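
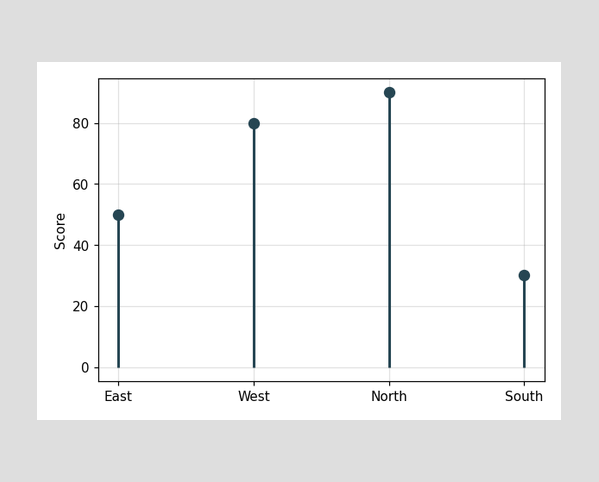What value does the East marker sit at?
50

The East marker sits at 50.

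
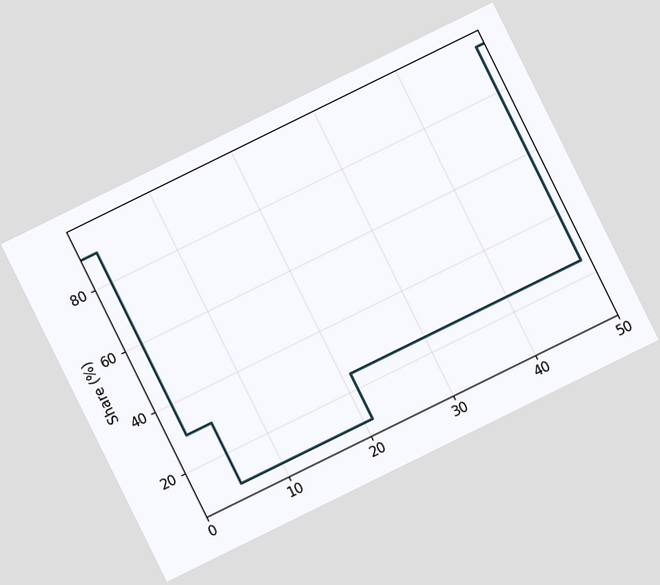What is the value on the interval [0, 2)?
The chart is tilted about 26° counter-clockwise. On [0, 2) the step sits at 90%.

90%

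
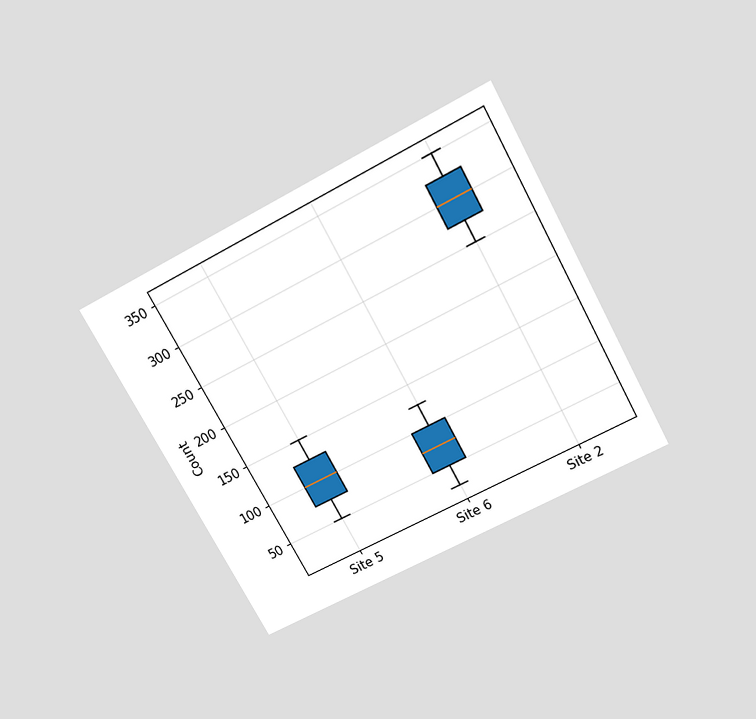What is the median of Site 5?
The chart is tilted about 29° counter-clockwise and viewed slightly from above. The median line in the Site 5 box sits at 100.

100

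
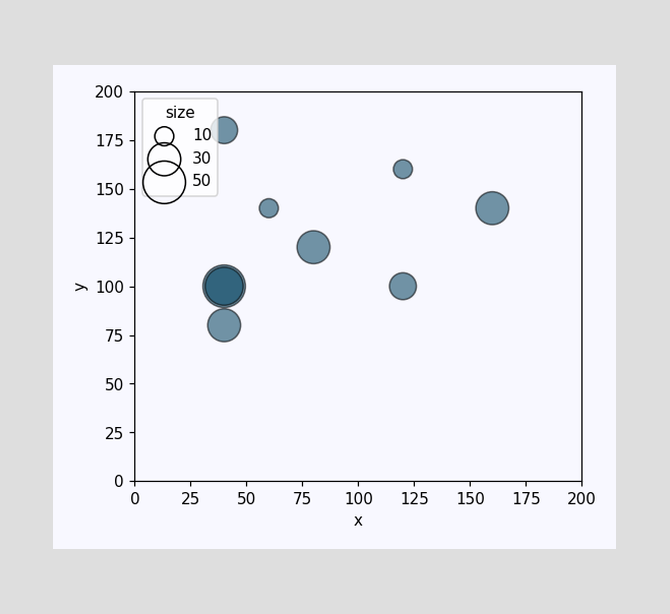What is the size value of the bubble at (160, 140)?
30

Matching the bubble at (160, 140) against the size legend gives 30.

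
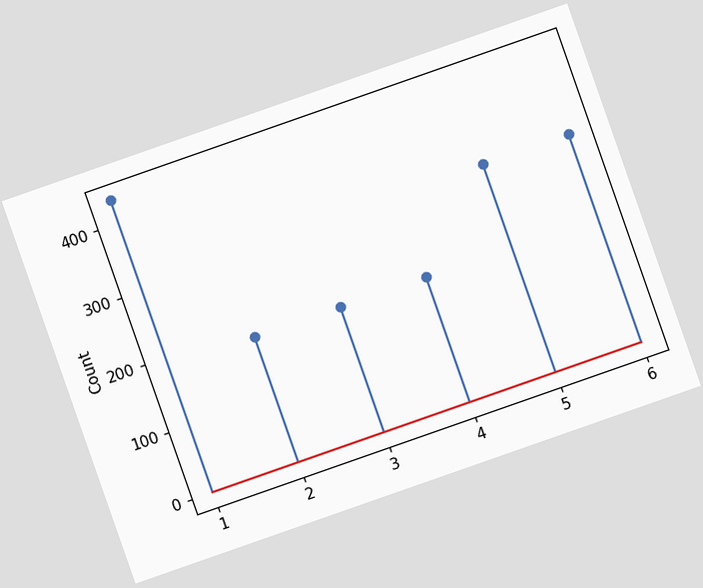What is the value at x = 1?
The chart is tilted about 19° counter-clockwise. The stem at x=1 reaches 434.

434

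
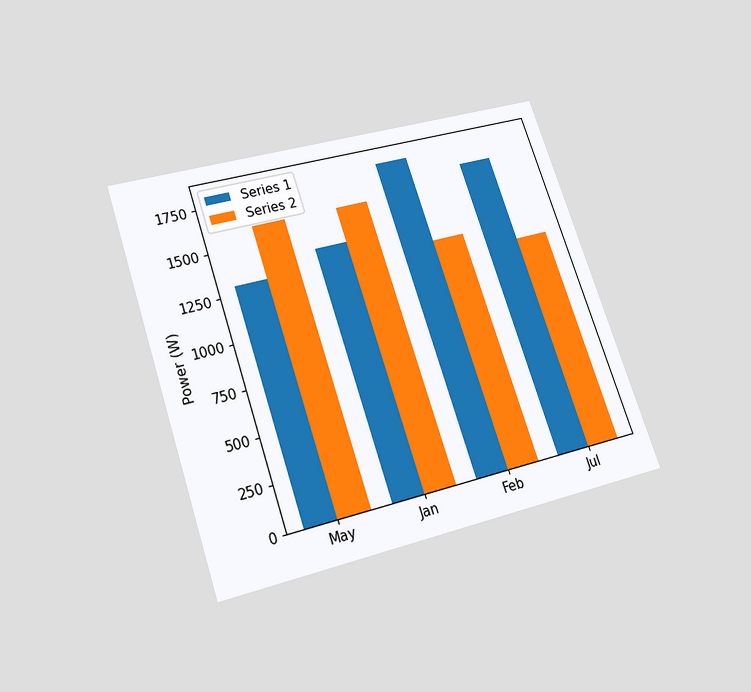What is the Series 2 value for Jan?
The chart is tilted about 19° counter-clockwise and viewed slightly from below. The Series 2 bar at Jan reaches 1600W on the y-axis.

1600W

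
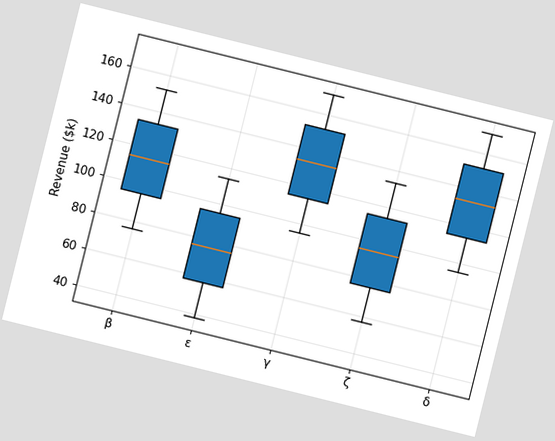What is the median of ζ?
The chart is tilted about 14° clockwise. The median line in the ζ box sits at $95k.

$95k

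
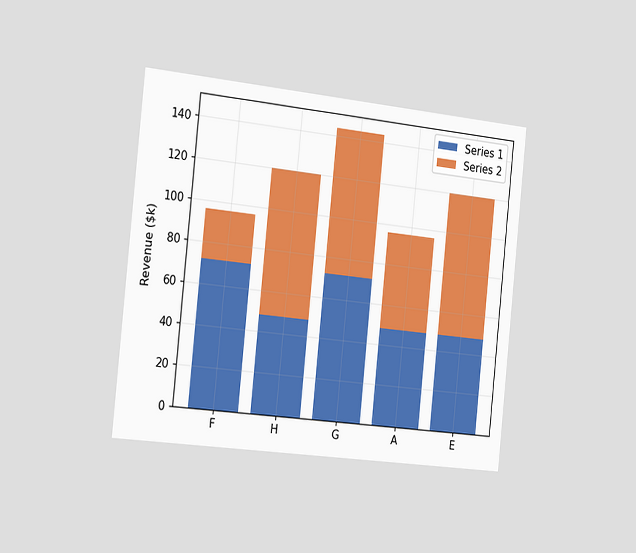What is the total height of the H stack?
The chart is tilted about 6° clockwise and viewed slightly from the left. The H stack's top reaches $120k on the y-axis.

$120k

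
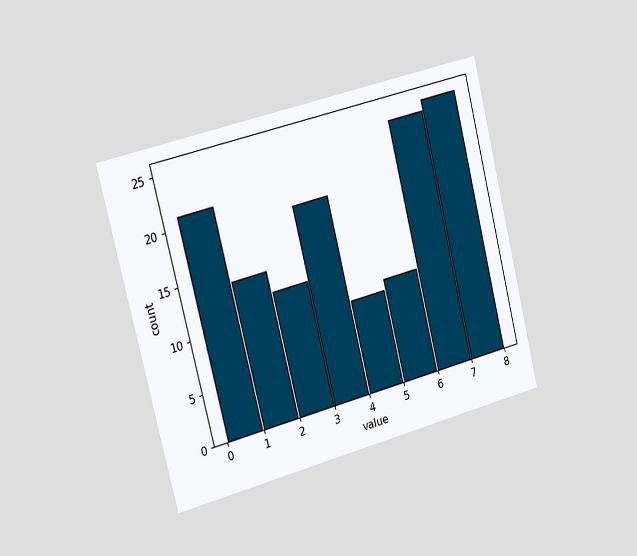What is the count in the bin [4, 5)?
The chart is tilted about 14° counter-clockwise and viewed slightly from the left. The [4, 5) bin has height 9.

9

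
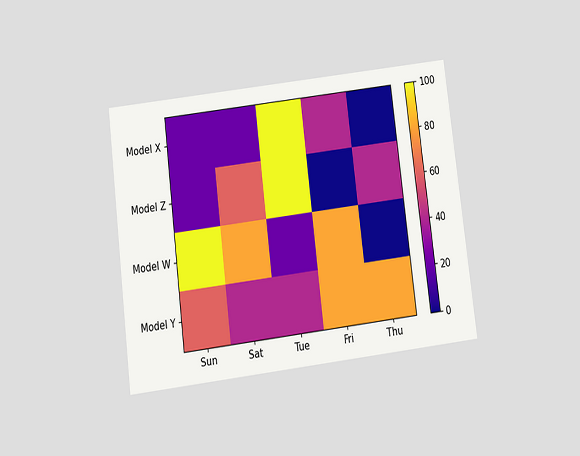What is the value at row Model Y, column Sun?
60

The chart is tilted about 7° counter-clockwise and viewed slightly from below. Matching cell (Model Y, Sun) against the colorbar gives 60.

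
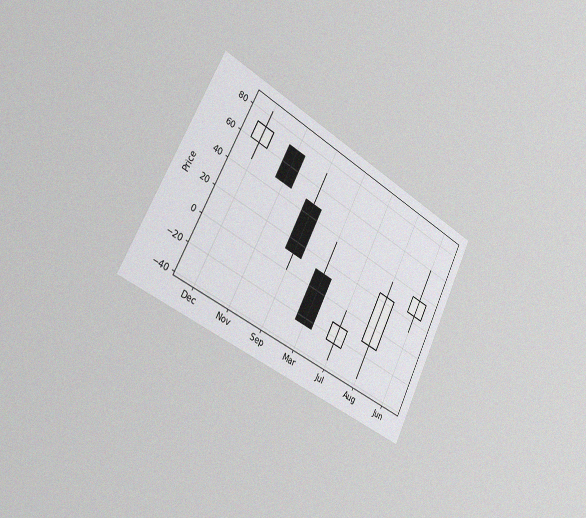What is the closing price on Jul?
-12

The chart is tilted about 27° clockwise and viewed slightly from the left, with some photo noise. The Jul candle closes at -12.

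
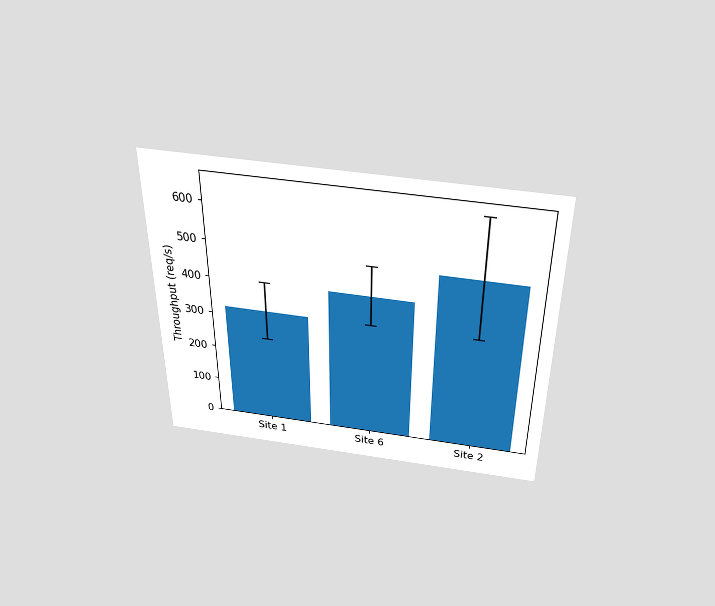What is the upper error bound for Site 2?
The chart is viewed slightly from above. The Site 2 bar's upper whisker reaches 640req/s.

640req/s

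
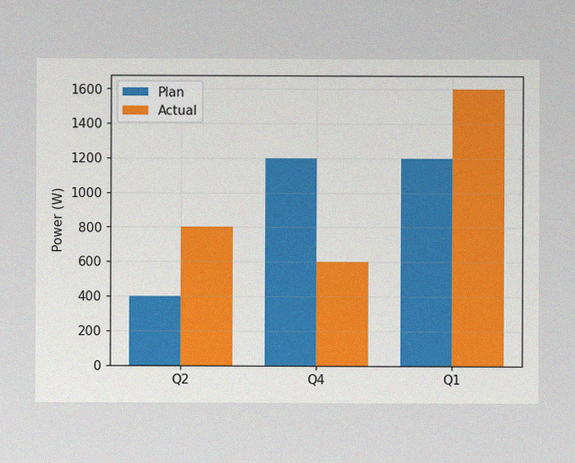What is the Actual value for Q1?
The image has some photo noise and uneven lighting. The Actual bar at Q1 reaches 1600W on the y-axis.

1600W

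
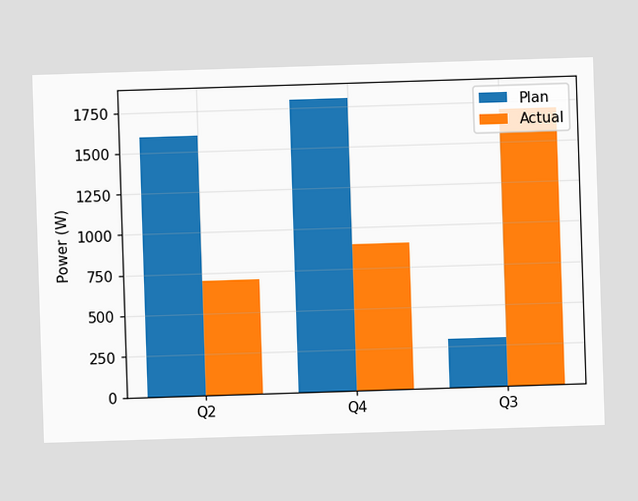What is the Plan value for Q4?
The Plan bar at Q4 reaches 1800W on the y-axis.

1800W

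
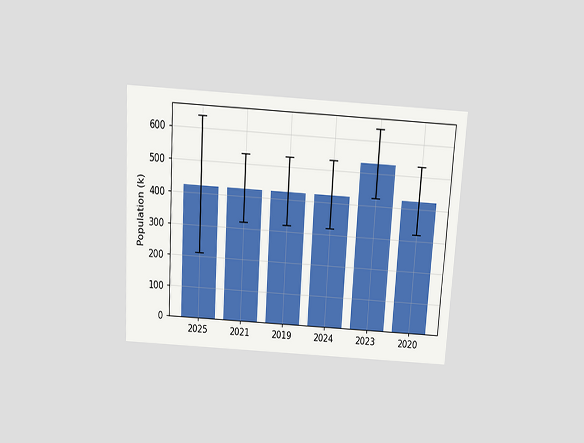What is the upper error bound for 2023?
The chart is tilted about 3° clockwise and viewed slightly from above. The 2023 bar's upper whisker reaches 636k.

636k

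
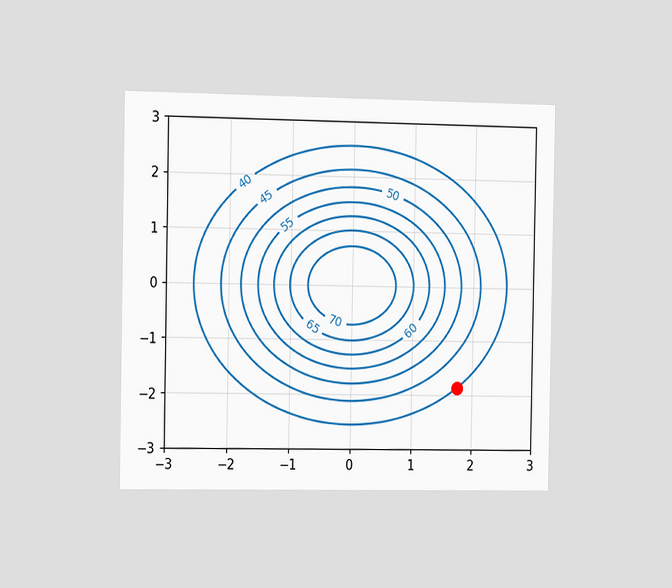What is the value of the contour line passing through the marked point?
The chart is viewed slightly from the left. The marked point sits on the contour labelled 40.

40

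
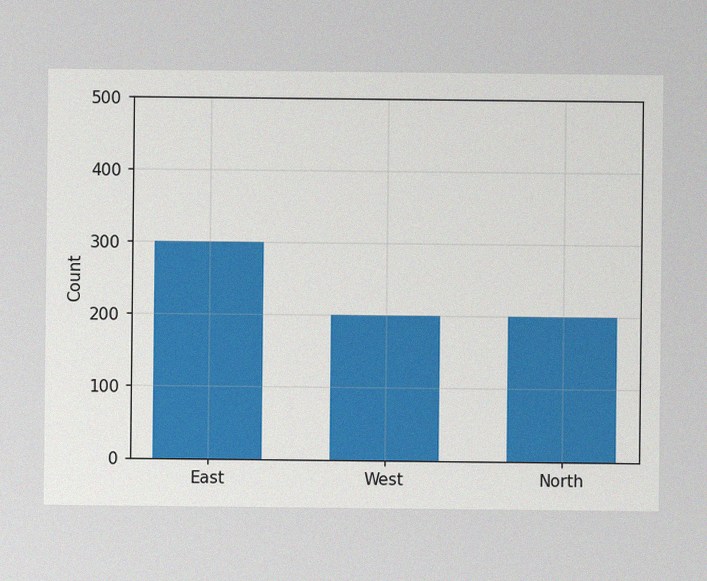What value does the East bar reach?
The image has some photo noise and uneven lighting. Reading along the chart's y-axis, the East bar reaches 300.

300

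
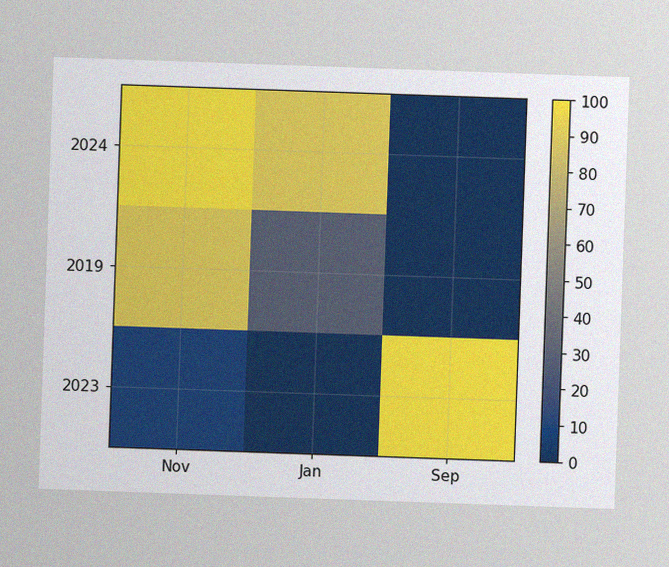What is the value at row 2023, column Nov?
10

The chart is tilted about 2° clockwise, with some photo noise. Matching cell (2023, Nov) against the colorbar gives 10.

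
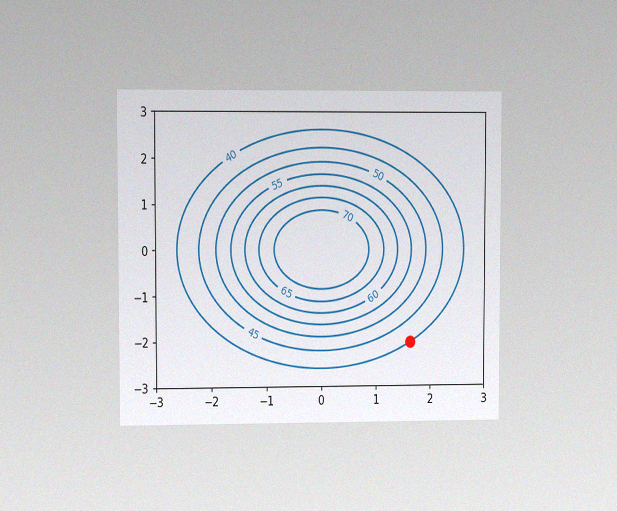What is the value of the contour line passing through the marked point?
40

The chart is viewed at a slight angle, with some photo noise. The marked point sits on the contour labelled 40.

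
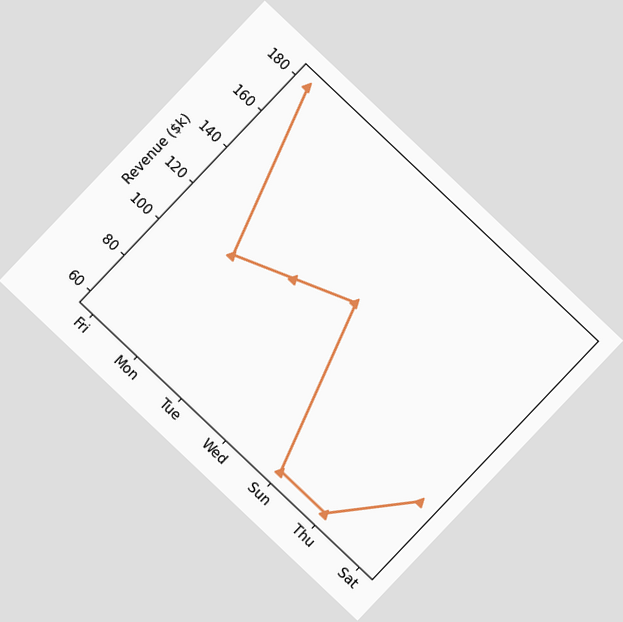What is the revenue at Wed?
$130k

The chart is tilted about 43° clockwise. At Wed, the line is at $130k.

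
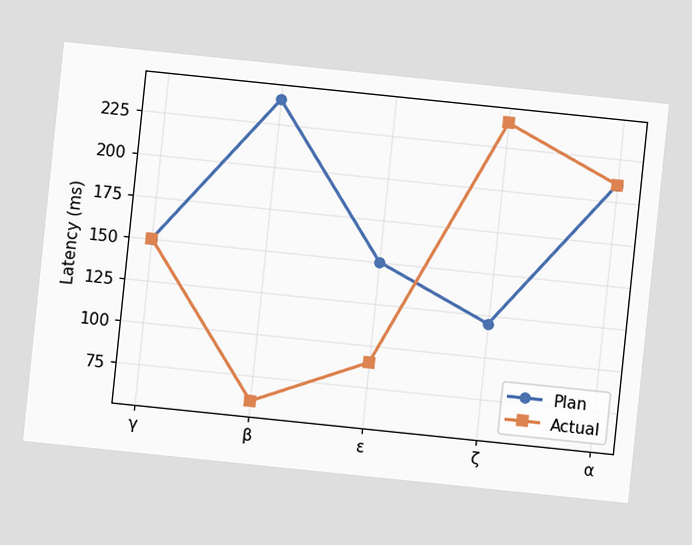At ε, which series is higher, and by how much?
Plan, by 60ms

The chart is tilted about 6° clockwise. At ε, Plan sits above the other line by 60ms.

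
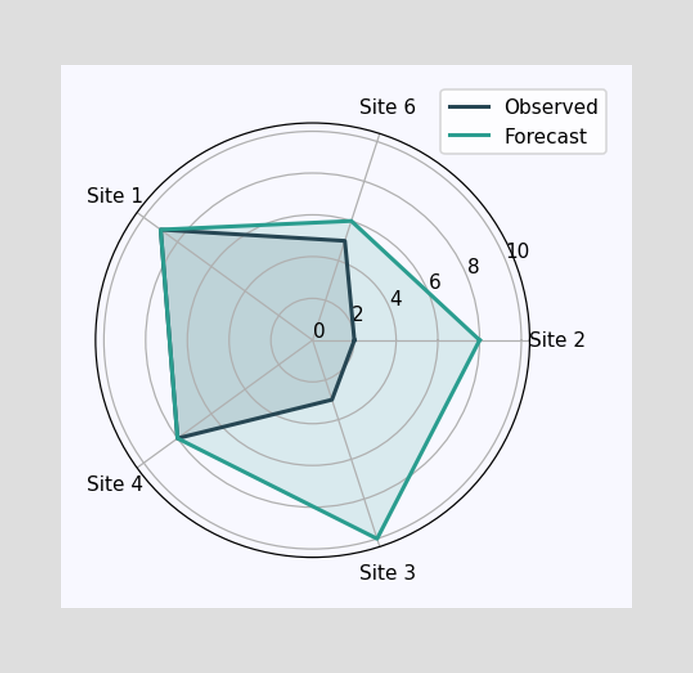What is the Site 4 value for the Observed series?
On the Site 4 axis, Observed reaches 8.

8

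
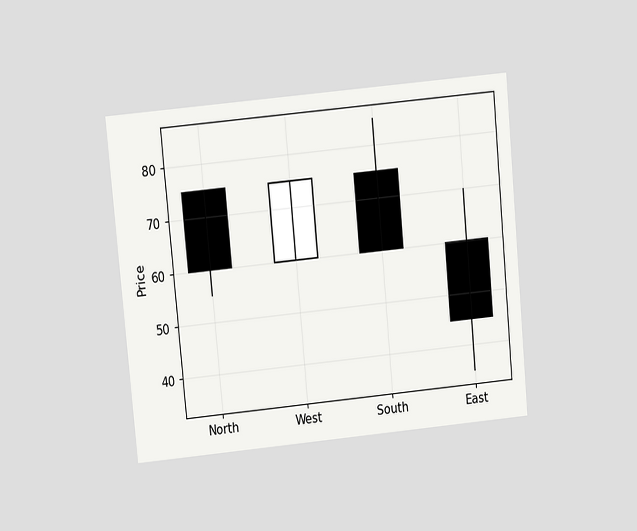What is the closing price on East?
45

The chart is tilted about 5° counter-clockwise and viewed at a slight angle. The East candle closes at 45.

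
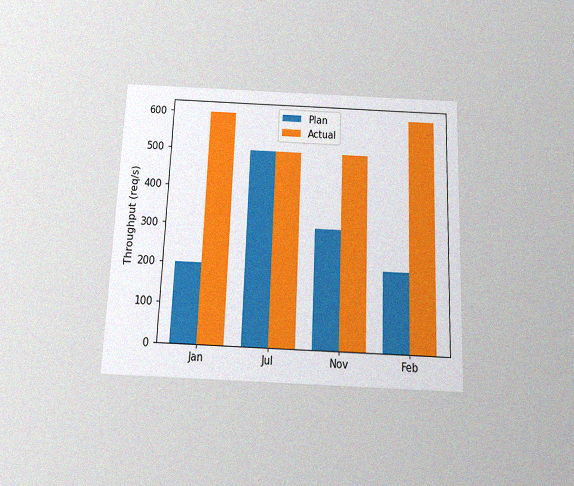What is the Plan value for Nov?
300req/s

The chart is tilted about 2° clockwise and viewed slightly from below, with some photo noise. The Plan bar at Nov reaches 300req/s on the y-axis.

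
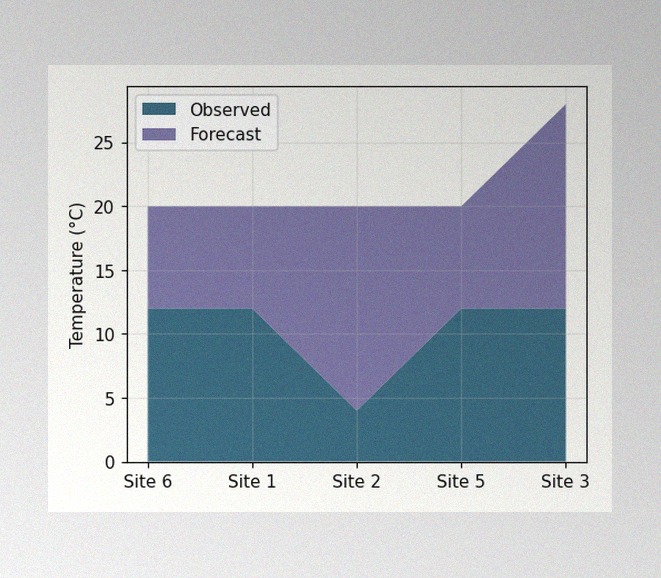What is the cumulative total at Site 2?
20°C

The image has some photo noise and uneven lighting. The stacked total at Site 2 reaches 20°C.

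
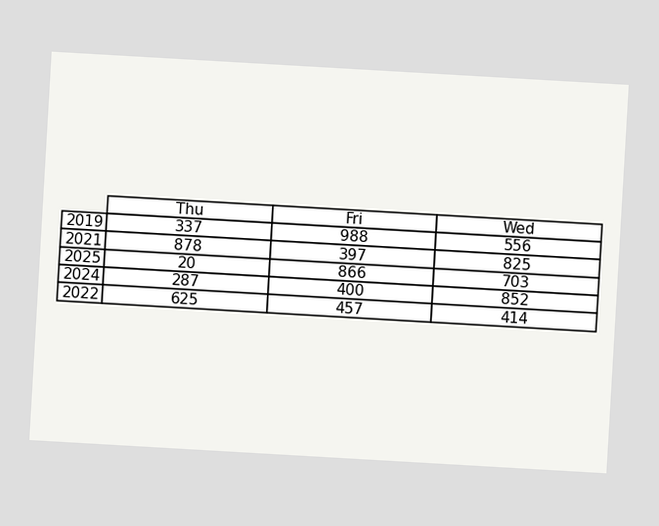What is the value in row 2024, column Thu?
The chart is tilted about 3° clockwise. The (2024, Thu) cell reads 287.

287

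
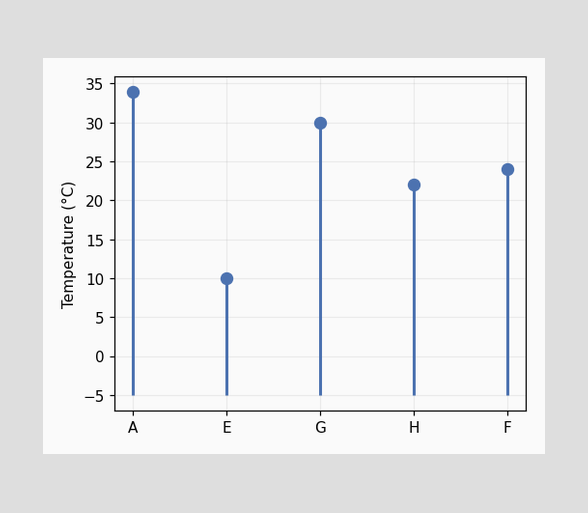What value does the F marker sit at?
The F marker sits at 24°C.

24°C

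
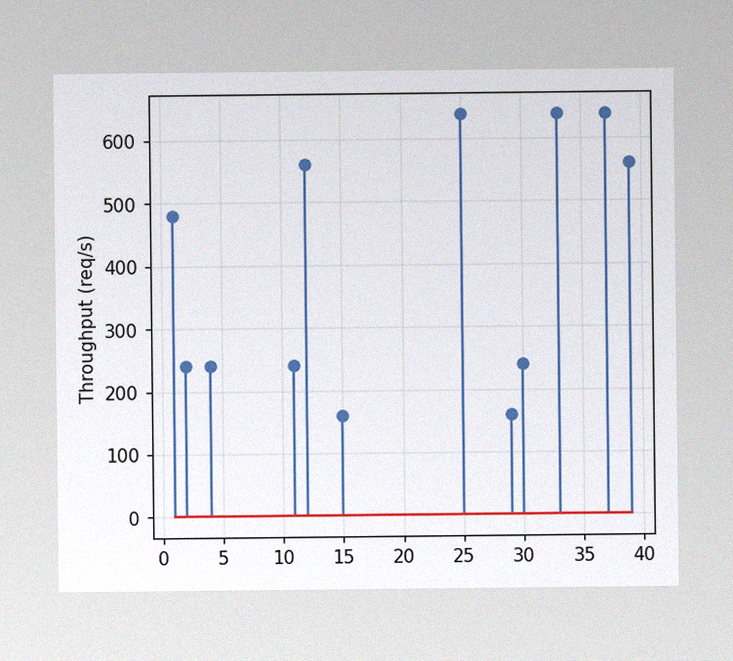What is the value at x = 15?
The image has some photo noise and uneven lighting. The stem at x=15 reaches 160req/s.

160req/s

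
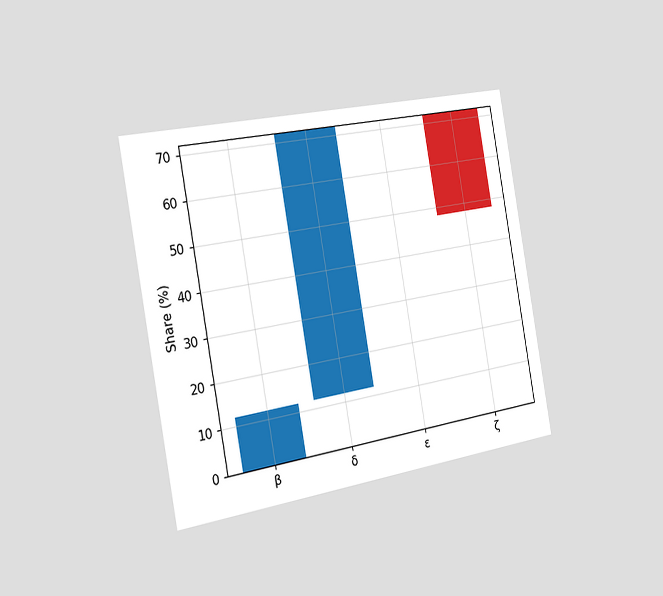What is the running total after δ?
72%

The chart is tilted about 10° counter-clockwise and viewed slightly from the left. After δ the running total reaches 72%.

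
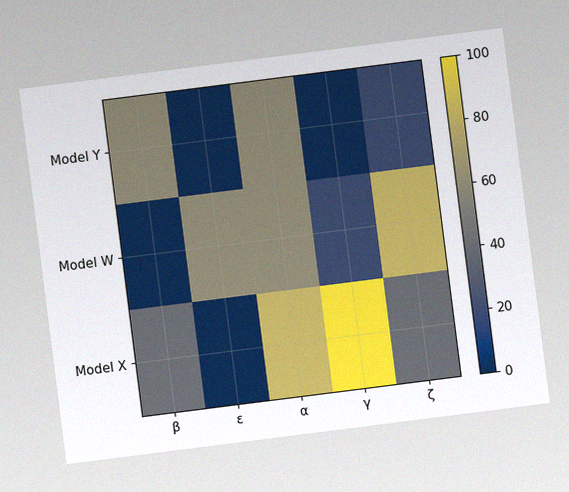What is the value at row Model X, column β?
40

The chart is tilted about 7° counter-clockwise, with some photo noise. Matching cell (Model X, β) against the colorbar gives 40.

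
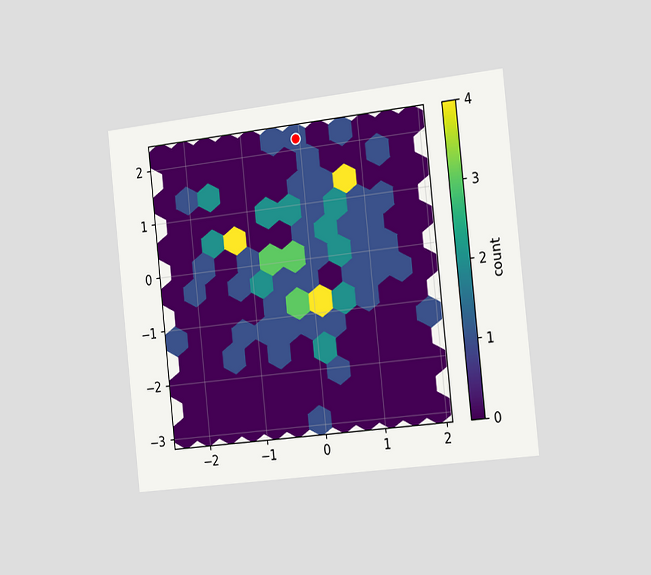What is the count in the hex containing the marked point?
The chart is tilted about 6° counter-clockwise and viewed slightly from the right. The marked hex reads 1 on the colorbar.

1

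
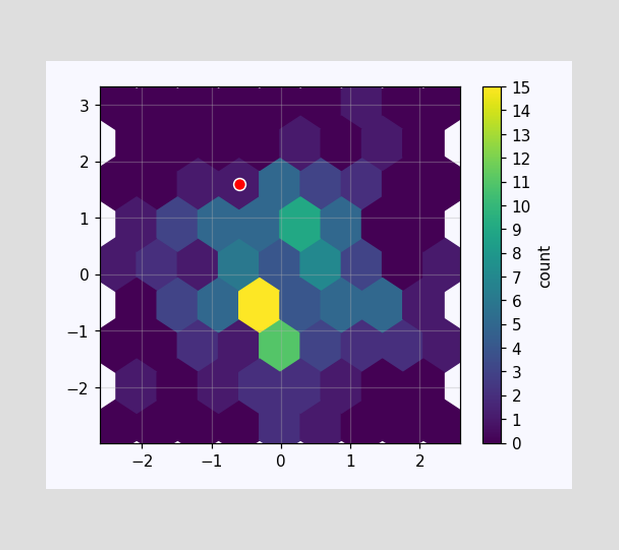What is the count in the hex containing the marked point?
1

The marked hex reads 1 on the colorbar.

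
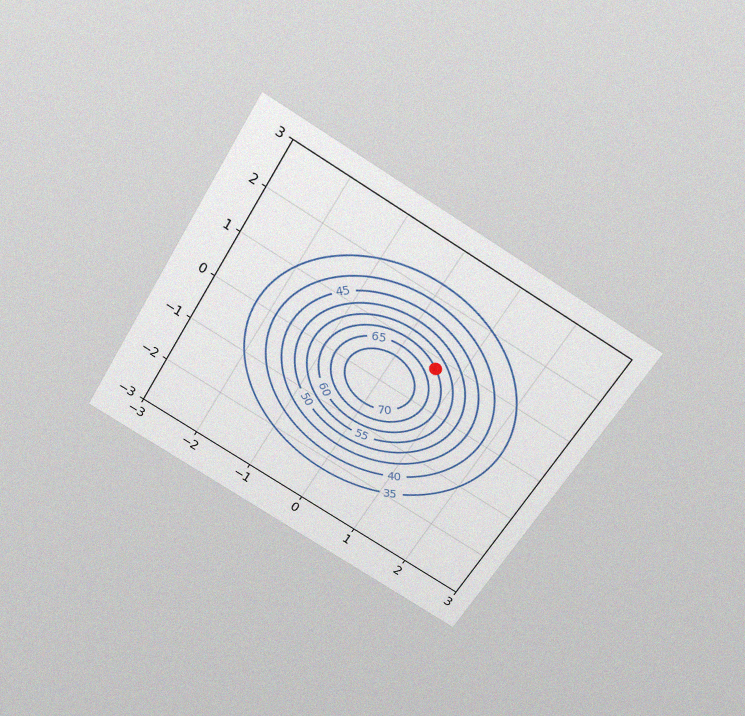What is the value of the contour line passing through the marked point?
60

The chart is tilted about 31° clockwise and viewed slightly from above, with some photo noise. The marked point sits on the contour labelled 60.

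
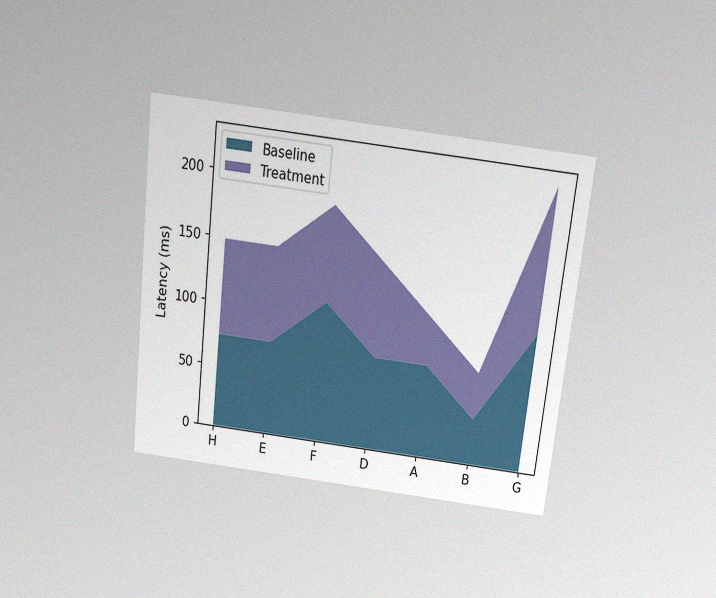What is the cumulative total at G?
The chart is tilted about 6° clockwise and viewed slightly from above, with some photo noise. The stacked total at G reaches 222ms.

222ms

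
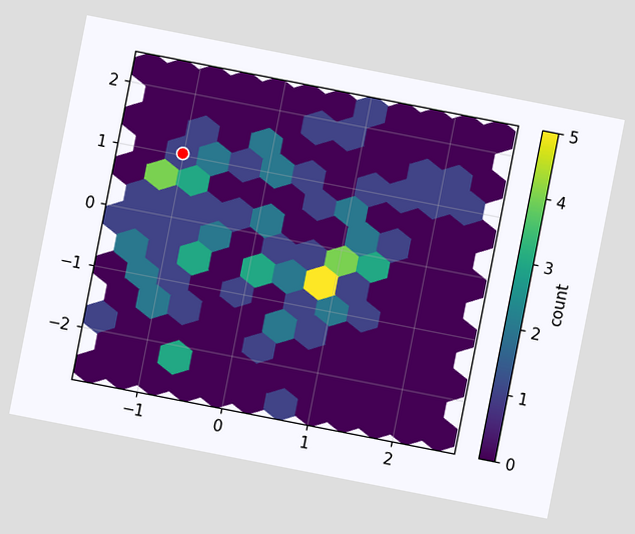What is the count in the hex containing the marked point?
1

The chart is tilted about 11° clockwise. The marked hex reads 1 on the colorbar.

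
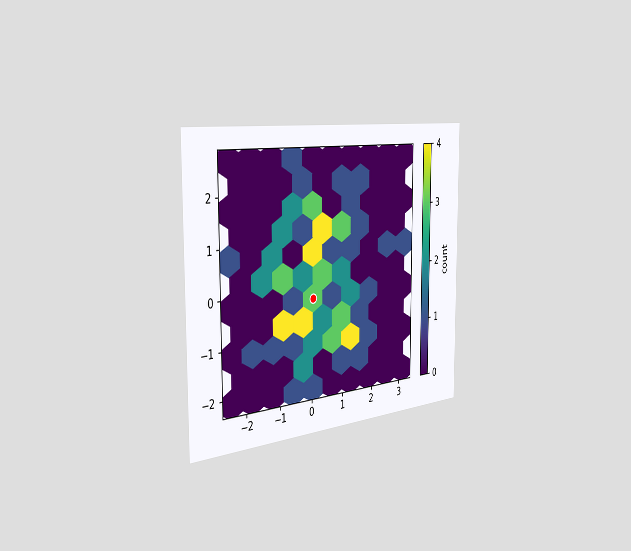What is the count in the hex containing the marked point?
The chart is viewed slightly from the left. The marked hex reads 3 on the colorbar.

3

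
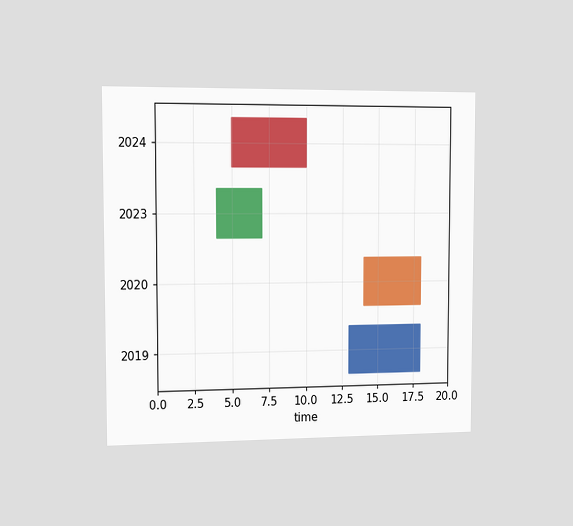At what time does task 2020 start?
The chart is viewed slightly from the left. The 2020 bar begins at t=14.

14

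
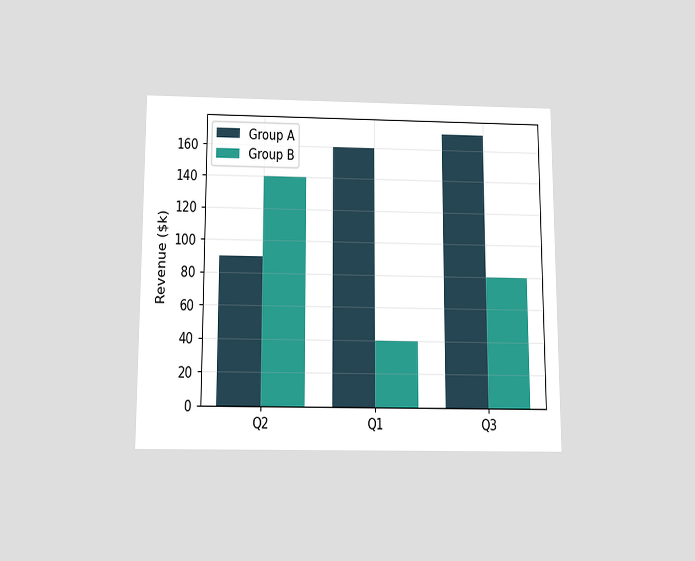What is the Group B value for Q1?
The chart is viewed slightly from below. The Group B bar at Q1 reaches $40k on the y-axis.

$40k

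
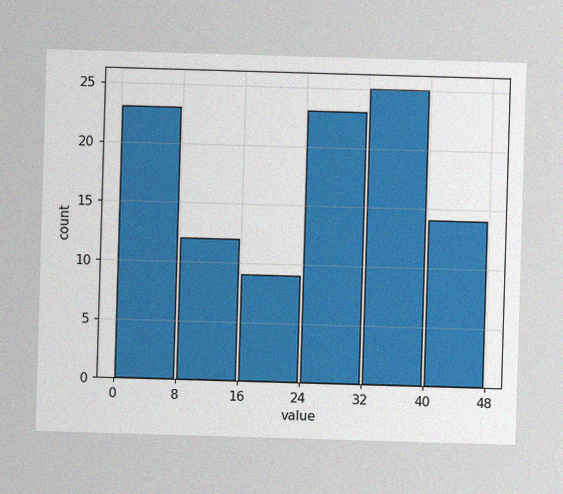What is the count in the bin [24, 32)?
23

The image has some photo noise and uneven lighting. The [24, 32) bin has height 23.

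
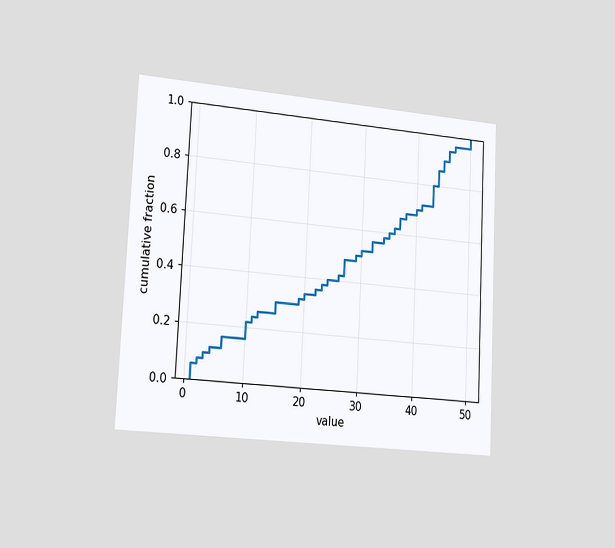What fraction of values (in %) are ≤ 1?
6%

The chart is tilted about 3° clockwise and viewed slightly from the left. At x=1 the ECDF step is at 6%.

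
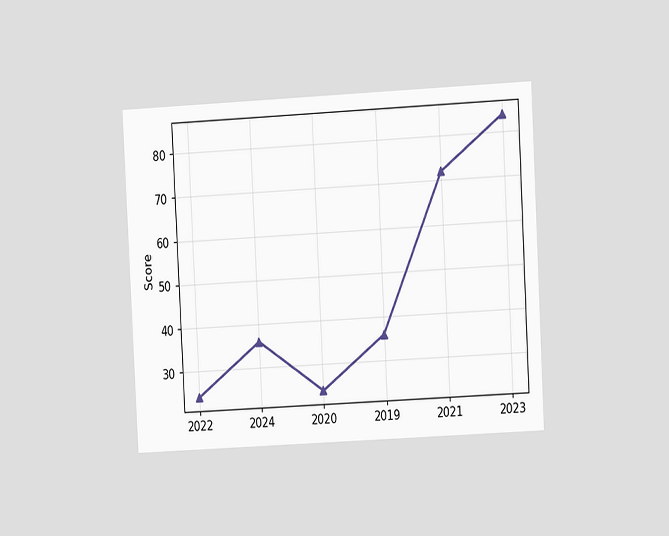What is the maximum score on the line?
84

The chart is tilted about 3° counter-clockwise and viewed at a slight angle. The highest point is at 2023, and reading across to the y-axis gives 84.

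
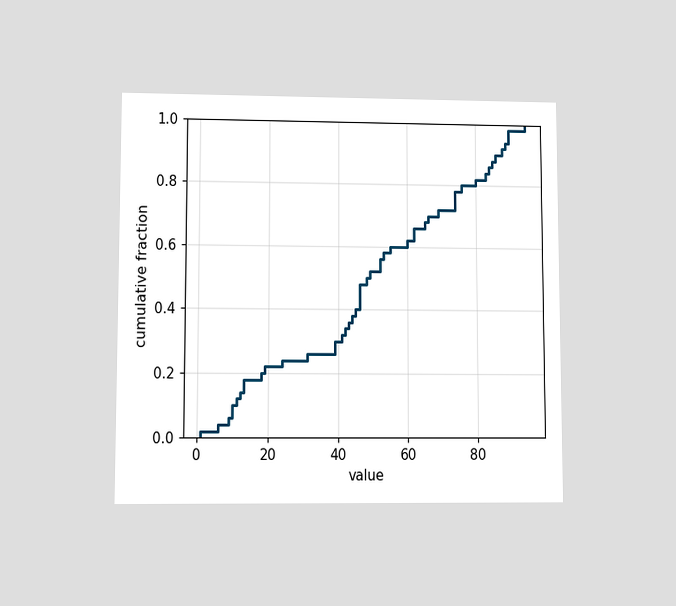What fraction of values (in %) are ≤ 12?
The chart is viewed at a slight angle. At x=12 the ECDF step is at 14%.

14%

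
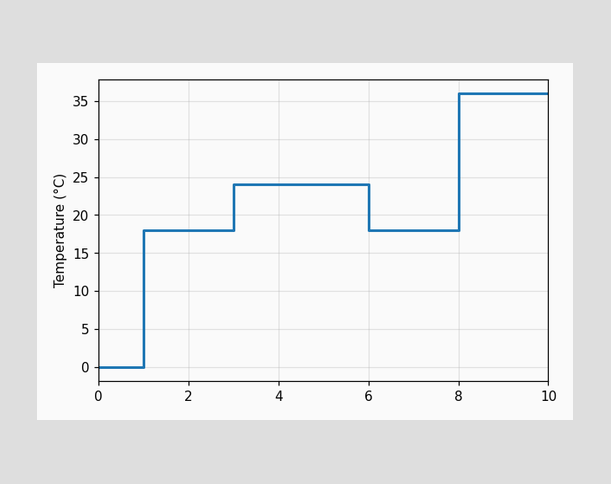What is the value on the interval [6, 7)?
On [6, 7) the step sits at 18°C.

18°C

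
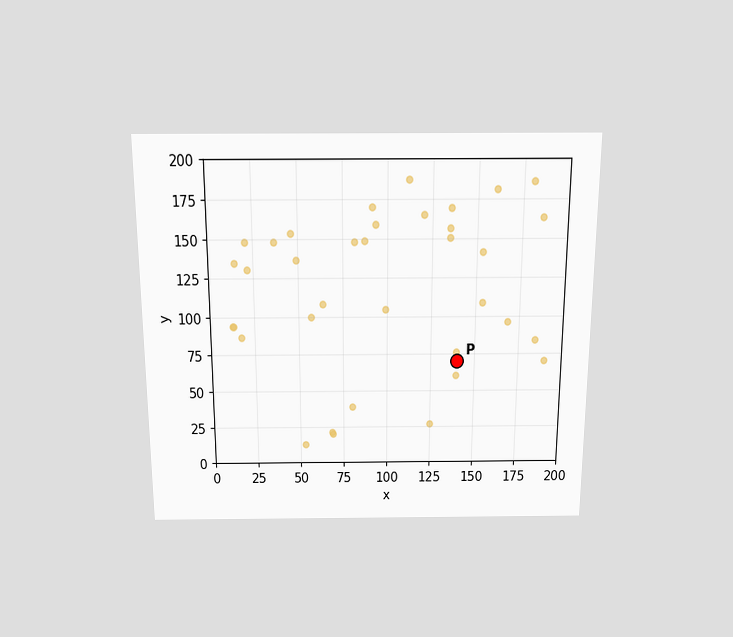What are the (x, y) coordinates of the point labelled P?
(140, 70)

The chart is viewed slightly from above. Following the gridlines from P to each axis, P sits at (140, 70).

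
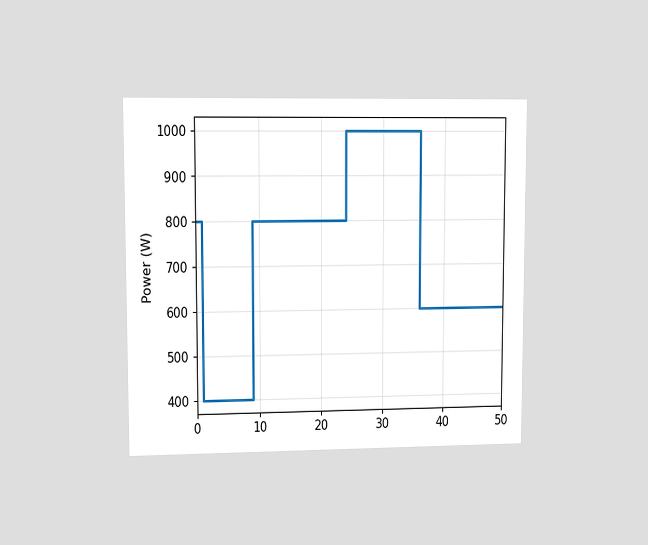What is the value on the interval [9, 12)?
The chart is viewed at a slight angle. On [9, 12) the step sits at 800W.

800W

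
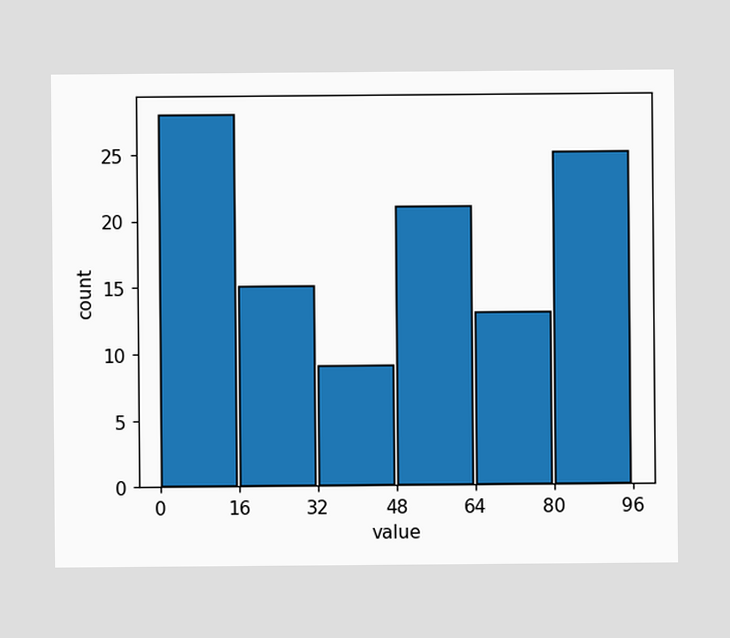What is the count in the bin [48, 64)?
21

The [48, 64) bin has height 21.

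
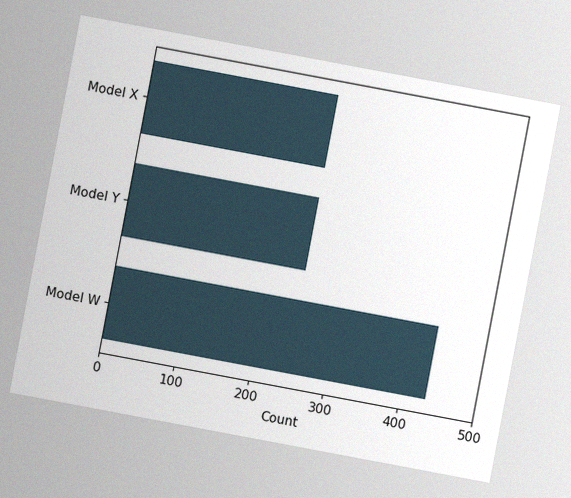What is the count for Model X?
248

The chart is tilted about 11° clockwise, with some photo noise. Reading along the chart's x-axis, the Model X bar reaches 248.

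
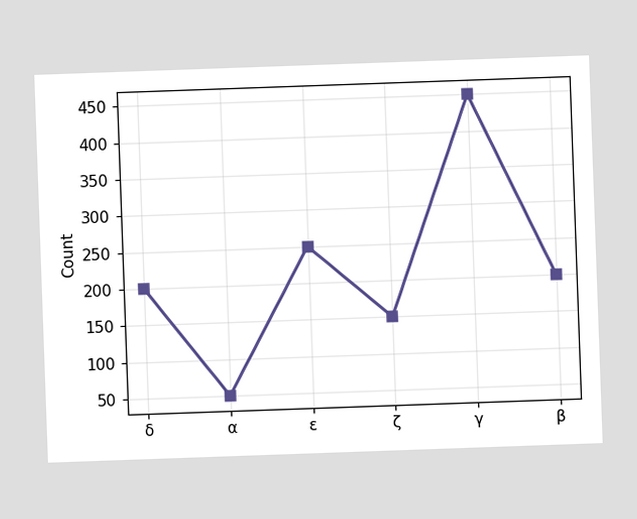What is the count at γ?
450

The chart is tilted about 2° counter-clockwise. At γ, the line is at 450.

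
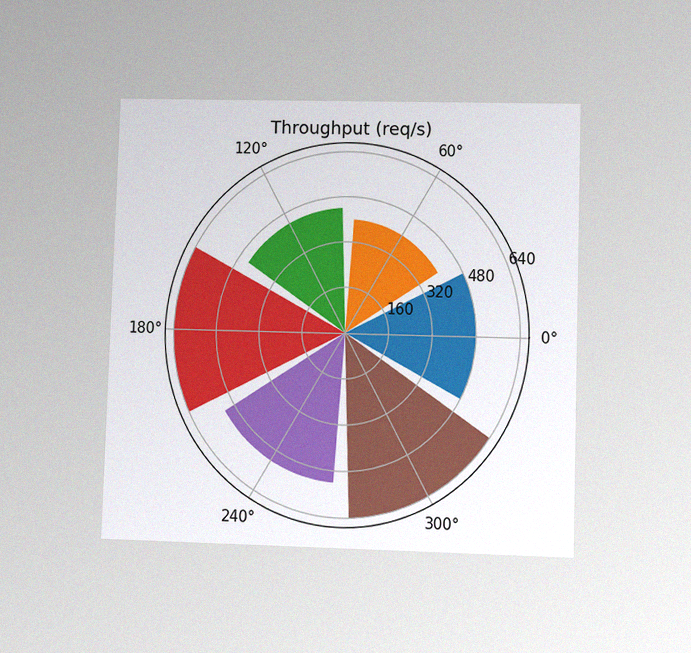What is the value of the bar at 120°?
The chart is viewed at a slight angle, with some photo noise. The bar at 120° reaches 440req/s on the radial axis.

440req/s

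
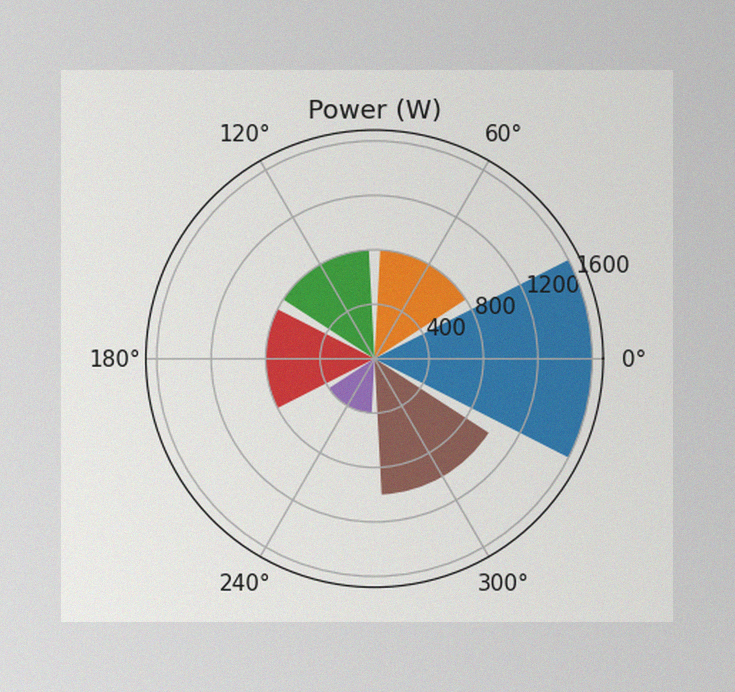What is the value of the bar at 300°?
1000W

The image has some photo noise and uneven lighting. The bar at 300° reaches 1000W on the radial axis.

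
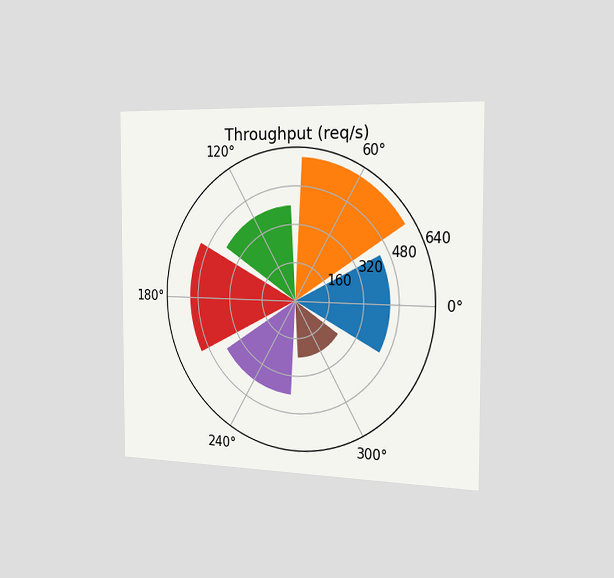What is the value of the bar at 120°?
The chart is viewed slightly from the right. The bar at 120° reaches 400req/s on the radial axis.

400req/s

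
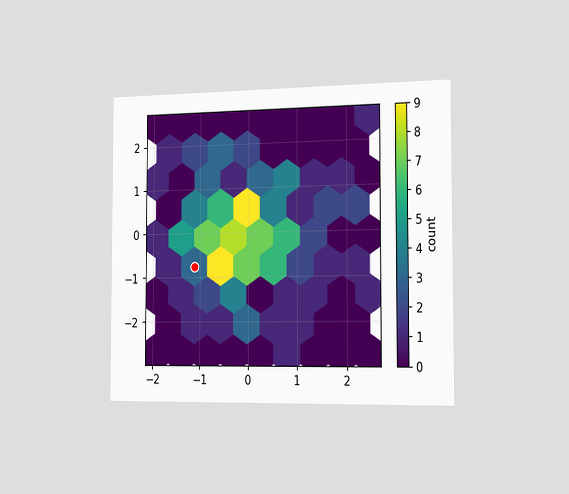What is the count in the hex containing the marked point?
The chart is viewed slightly from the right. The marked hex reads 3 on the colorbar.

3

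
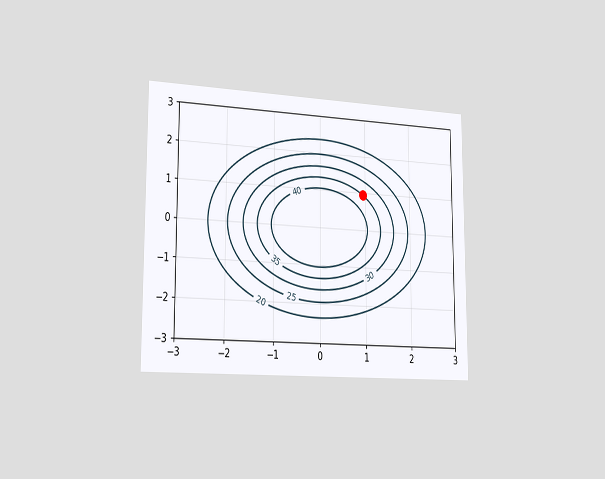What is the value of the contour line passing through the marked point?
35

The chart is viewed slightly from the left. The marked point sits on the contour labelled 35.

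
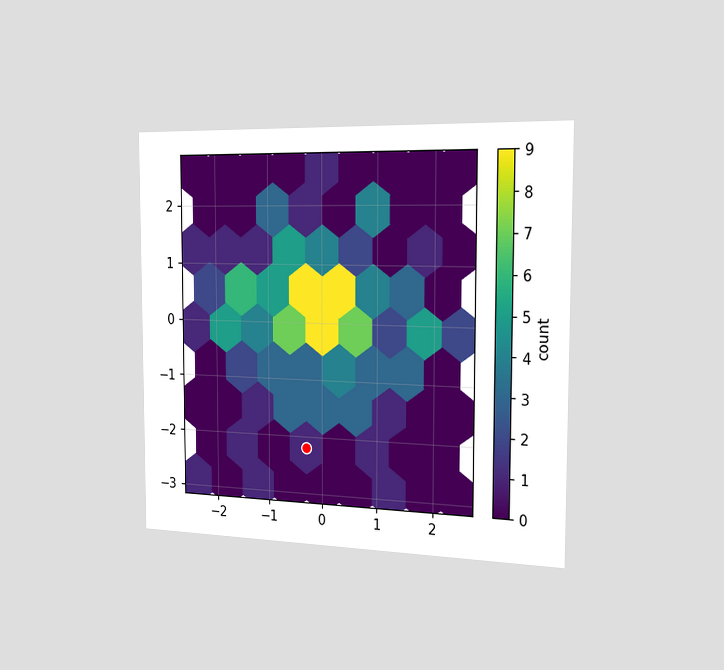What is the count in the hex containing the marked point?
1

The chart is viewed slightly from the right. The marked hex reads 1 on the colorbar.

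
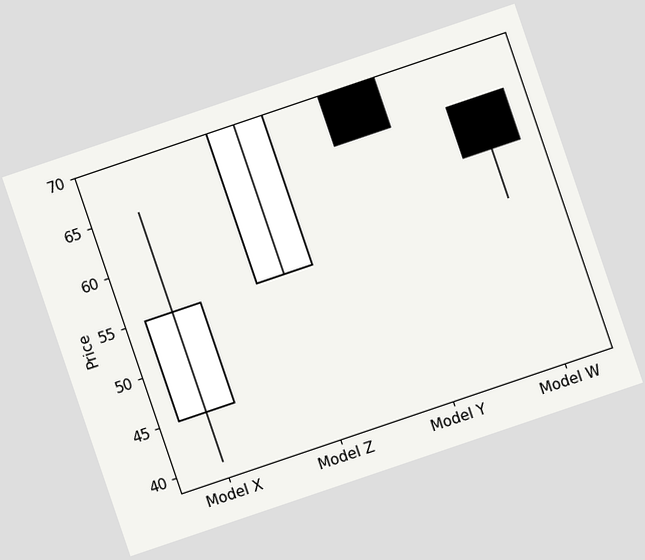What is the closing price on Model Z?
70

The chart is tilted about 19° counter-clockwise. The Model Z candle closes at 70.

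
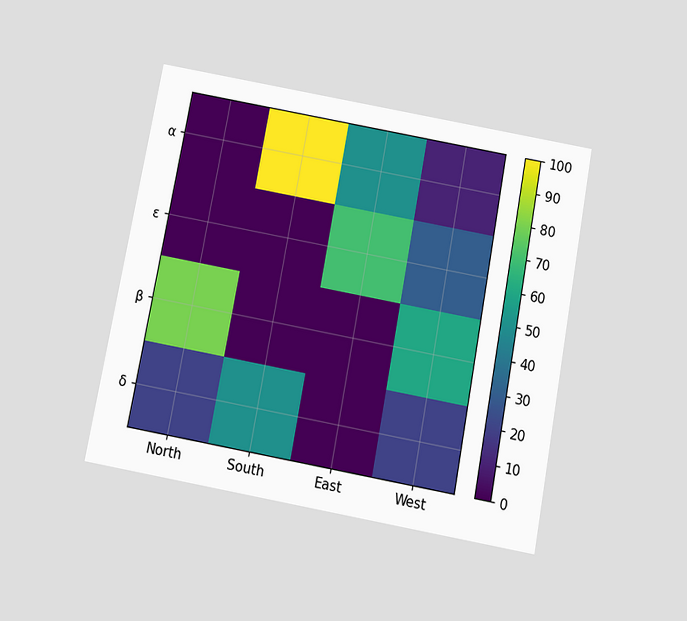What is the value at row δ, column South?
50

The chart is tilted about 11° clockwise and viewed slightly from below. Matching cell (δ, South) against the colorbar gives 50.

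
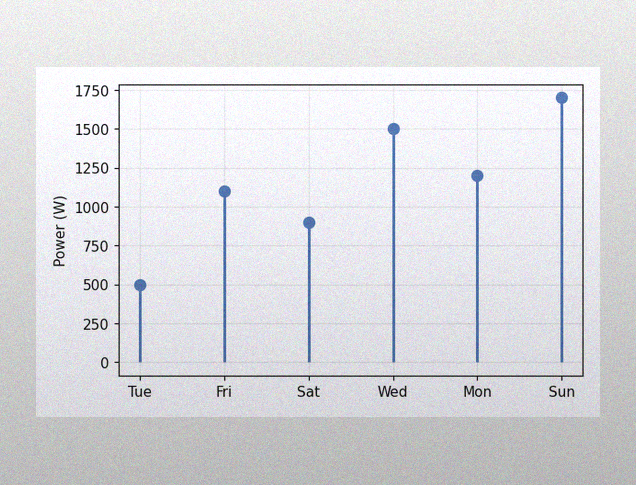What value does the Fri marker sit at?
1100W

The image has some photo noise and uneven lighting. The Fri marker sits at 1100W.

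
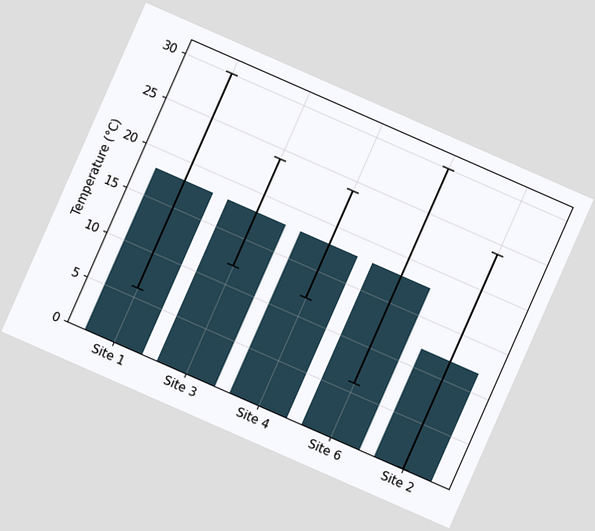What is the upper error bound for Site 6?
The chart is tilted about 24° clockwise. The Site 6 bar's upper whisker reaches 30°C.

30°C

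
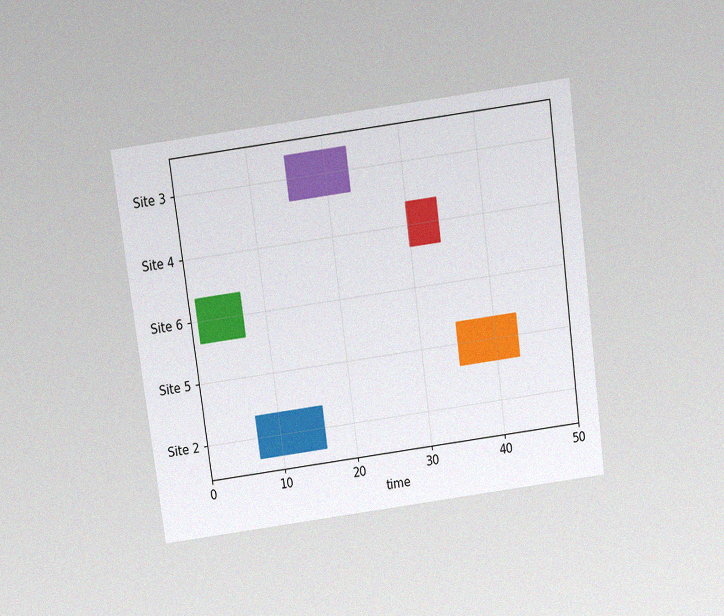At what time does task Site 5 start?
The chart is tilted about 8° counter-clockwise and viewed slightly from above, with some photo noise. The Site 5 bar begins at t=35.

35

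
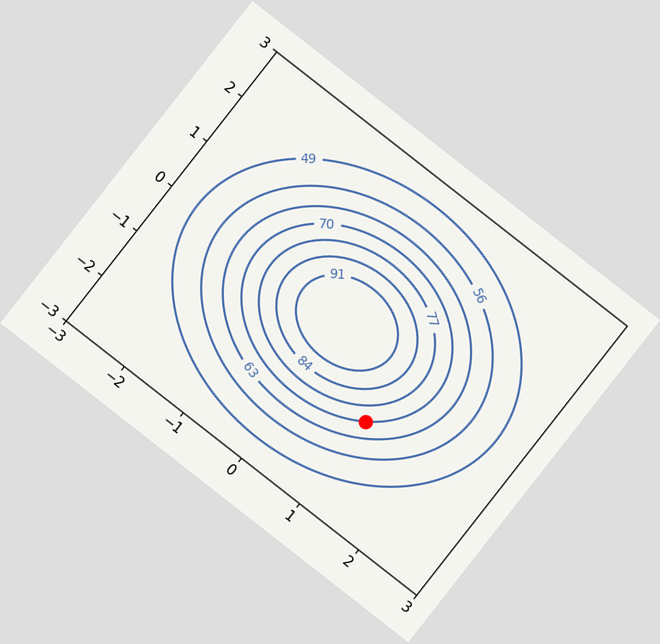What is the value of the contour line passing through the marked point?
70

The chart is tilted about 38° clockwise. The marked point sits on the contour labelled 70.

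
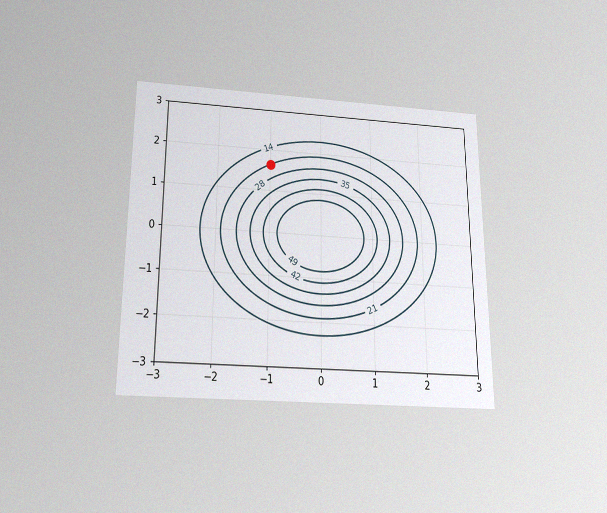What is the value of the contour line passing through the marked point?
21

The chart is viewed slightly from below, with some photo noise. The marked point sits on the contour labelled 21.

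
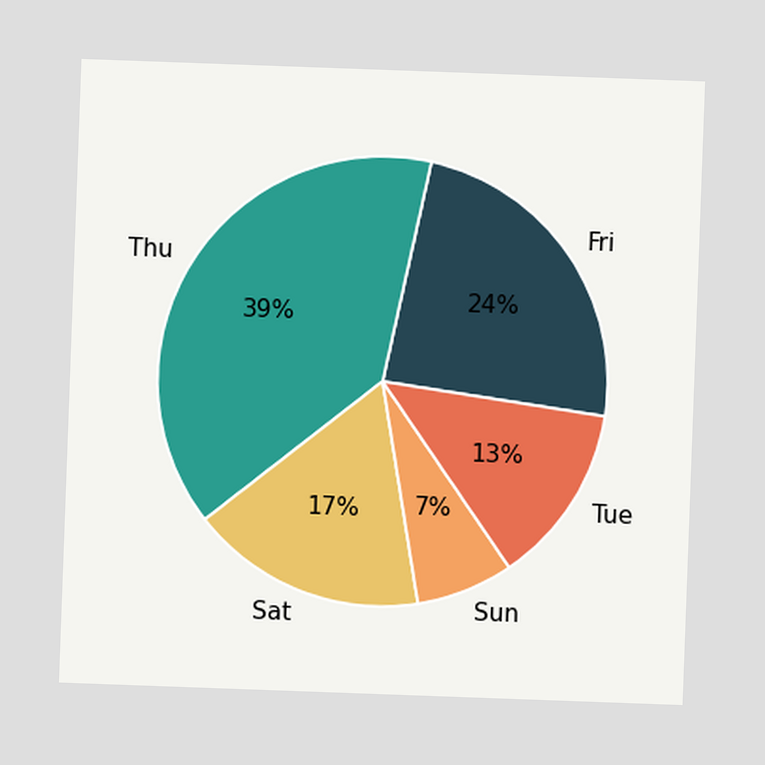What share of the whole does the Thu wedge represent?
The chart is tilted about 2° clockwise. The Thu slice takes up 39% of the pie.

39%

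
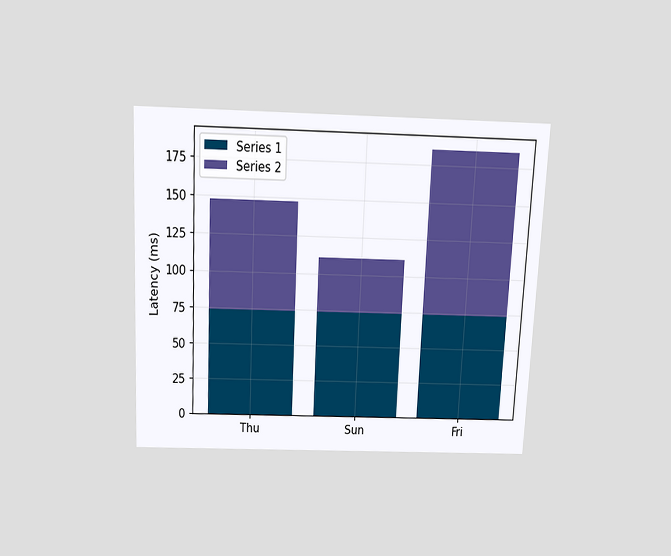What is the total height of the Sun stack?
111ms

The chart is tilted about 3° clockwise and viewed slightly from above. The Sun stack's top reaches 111ms on the y-axis.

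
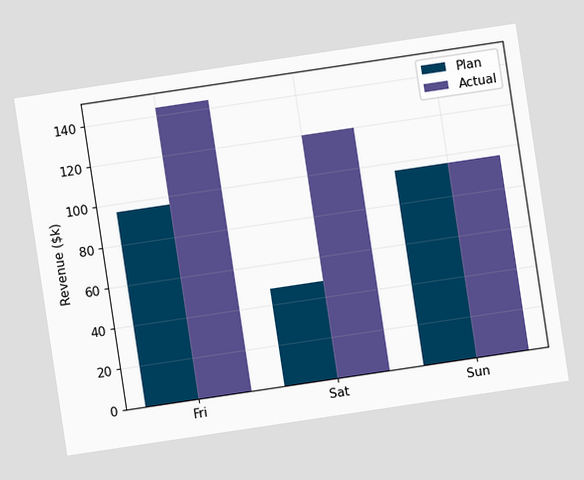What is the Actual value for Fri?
$144k

The chart is tilted about 8° counter-clockwise. The Actual bar at Fri reaches $144k on the y-axis.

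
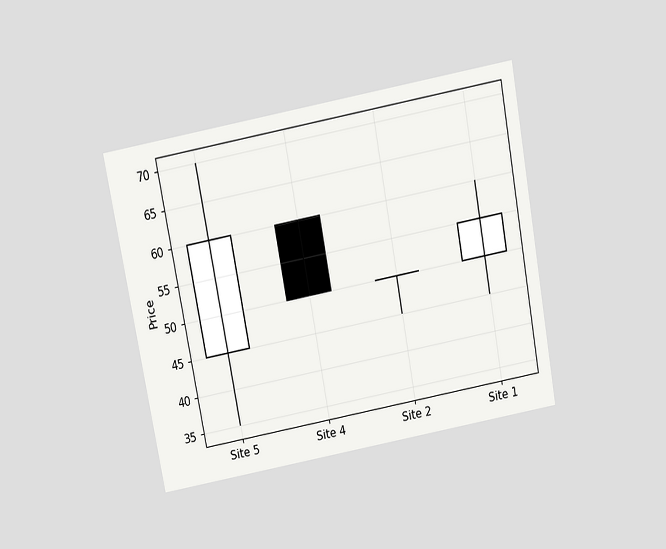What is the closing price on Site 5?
60

The chart is tilted about 11° counter-clockwise and viewed slightly from above. The Site 5 candle closes at 60.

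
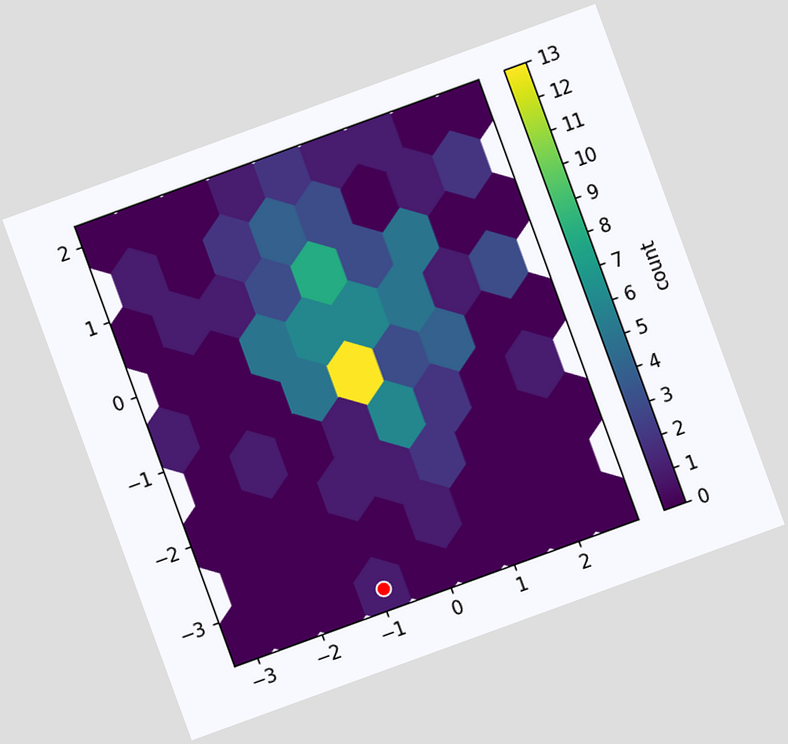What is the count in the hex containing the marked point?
1

The chart is tilted about 20° counter-clockwise. The marked hex reads 1 on the colorbar.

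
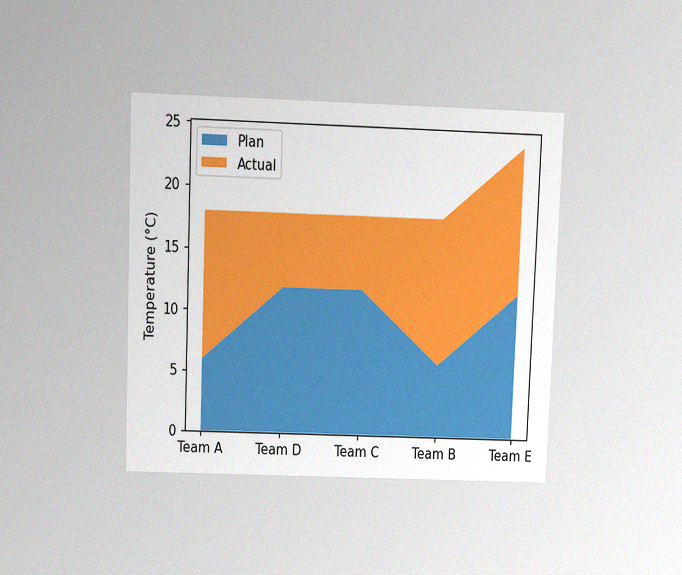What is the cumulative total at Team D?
The chart is tilted about 2° clockwise and viewed slightly from above, with some photo noise. The stacked total at Team D reaches 18°C.

18°C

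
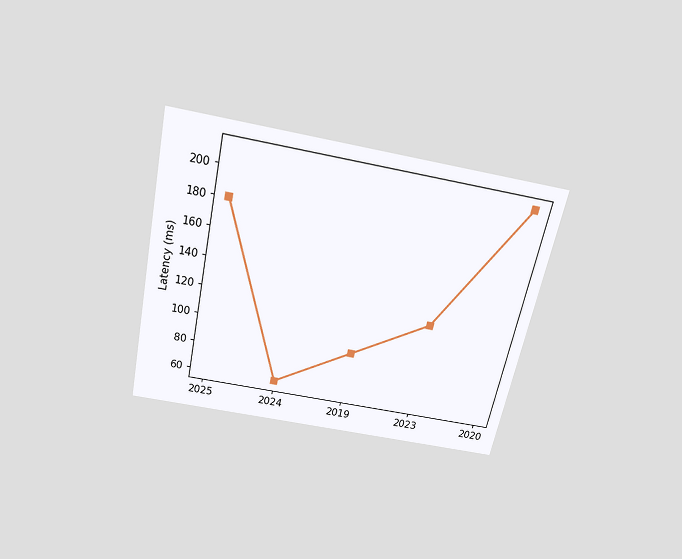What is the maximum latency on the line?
210ms

The chart is tilted about 12° clockwise and viewed slightly from above. The highest point is at 2020, and reading across to the y-axis gives 210ms.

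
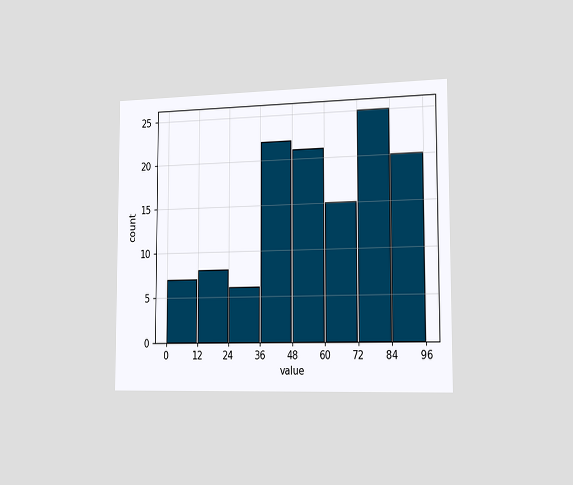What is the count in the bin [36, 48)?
22

The chart is viewed slightly from the right. The [36, 48) bin has height 22.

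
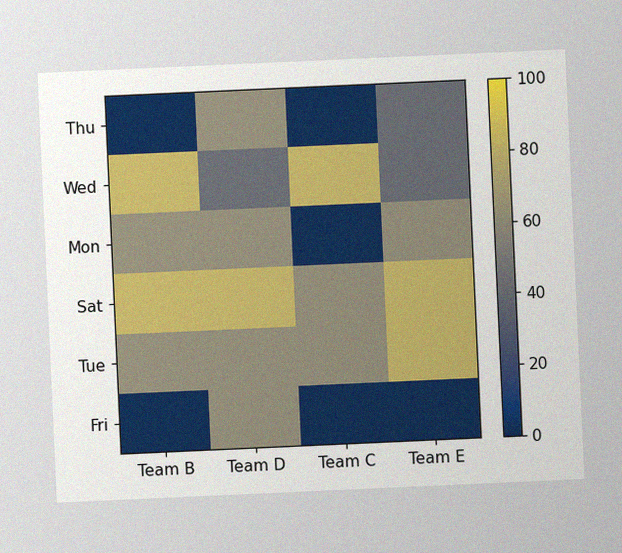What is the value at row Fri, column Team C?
The chart is tilted about 3° counter-clockwise, with some photo noise. Matching cell (Fri, Team C) against the colorbar gives 0.

0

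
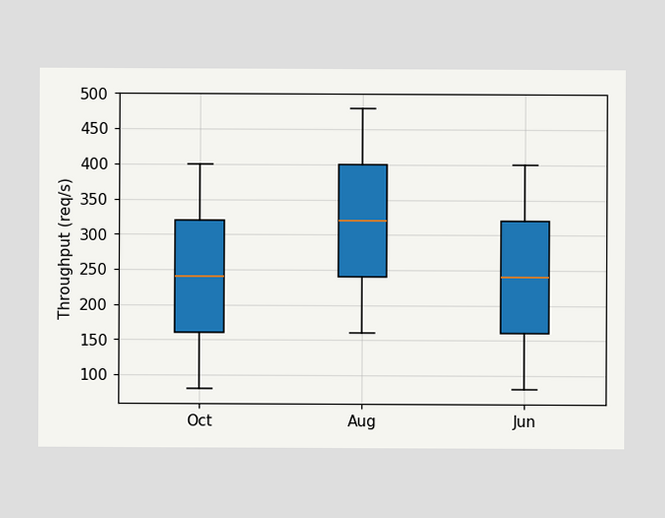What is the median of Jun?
The median line in the Jun box sits at 240req/s.

240req/s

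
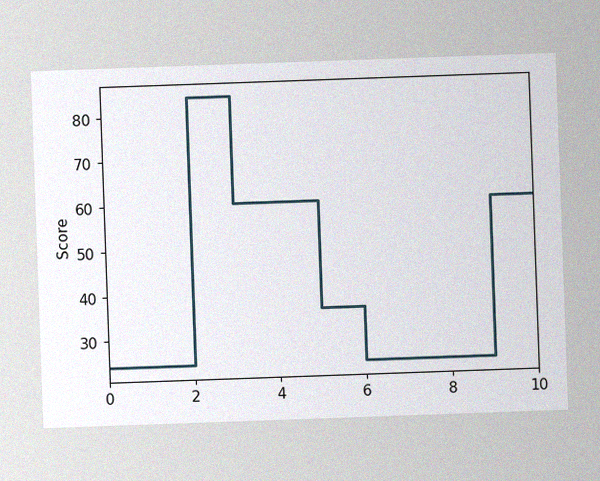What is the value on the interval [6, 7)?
The chart is tilted about 2° counter-clockwise, with some photo noise. On [6, 7) the step sits at 24.

24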